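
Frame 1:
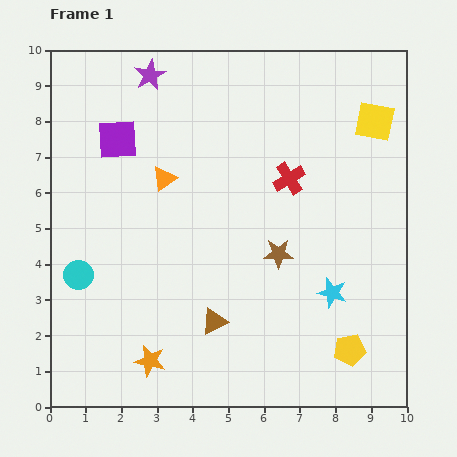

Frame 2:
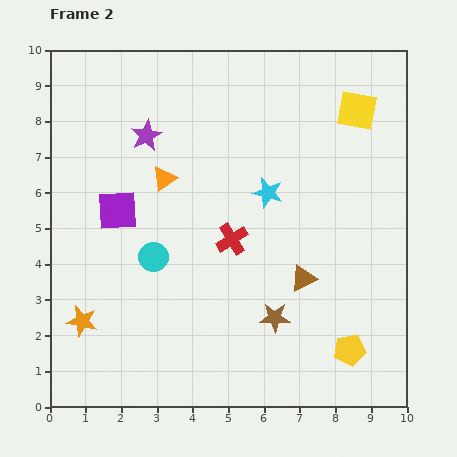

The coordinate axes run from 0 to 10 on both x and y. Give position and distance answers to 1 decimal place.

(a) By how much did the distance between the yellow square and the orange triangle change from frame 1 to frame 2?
-0.4

Distance in frame 1: 6.1. Distance in frame 2: 5.7.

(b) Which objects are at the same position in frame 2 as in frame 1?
the orange triangle, the yellow pentagon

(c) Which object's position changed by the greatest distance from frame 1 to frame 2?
the cyan star

(moved 3.3; next 2.8)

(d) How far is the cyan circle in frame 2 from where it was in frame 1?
2.2

The cyan circle moved from (0.8, 3.7) to (2.9, 4.2), a distance of √(2.1² + 0.5²) ≈ 2.2.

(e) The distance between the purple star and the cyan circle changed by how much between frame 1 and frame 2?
-2.5

Distance in frame 1: 5.9. Distance in frame 2: 3.4.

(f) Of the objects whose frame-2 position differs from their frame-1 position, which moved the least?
the yellow square

(moved 0.6)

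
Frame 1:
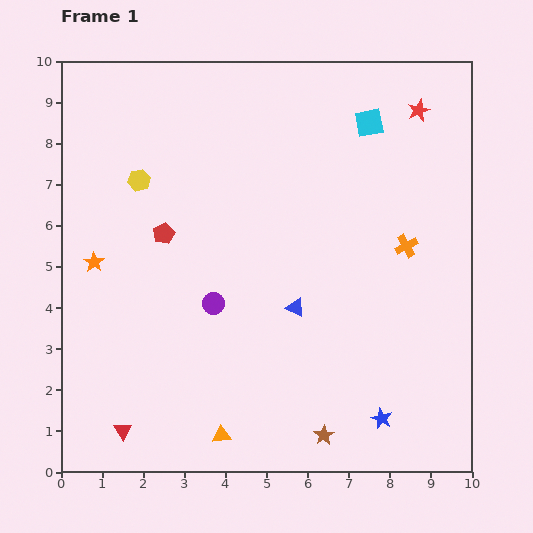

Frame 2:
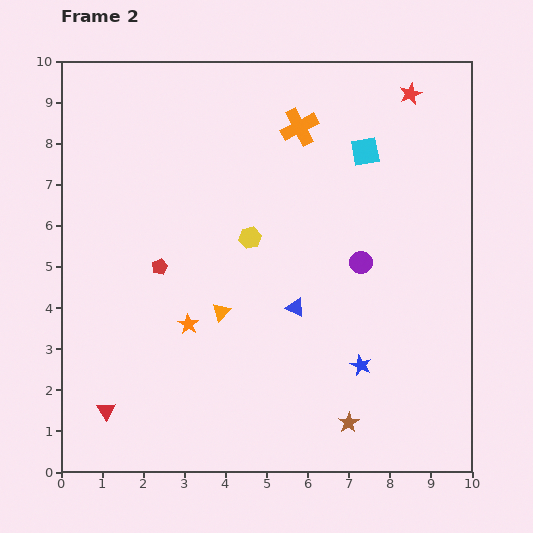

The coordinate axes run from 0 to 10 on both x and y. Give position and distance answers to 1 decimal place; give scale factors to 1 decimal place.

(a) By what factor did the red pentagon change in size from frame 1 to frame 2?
0.7×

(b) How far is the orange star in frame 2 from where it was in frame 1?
2.7

The orange star moved from (0.8, 5.1) to (3.1, 3.6), a distance of √(2.3² + 1.5²) ≈ 2.7.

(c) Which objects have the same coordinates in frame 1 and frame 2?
the blue triangle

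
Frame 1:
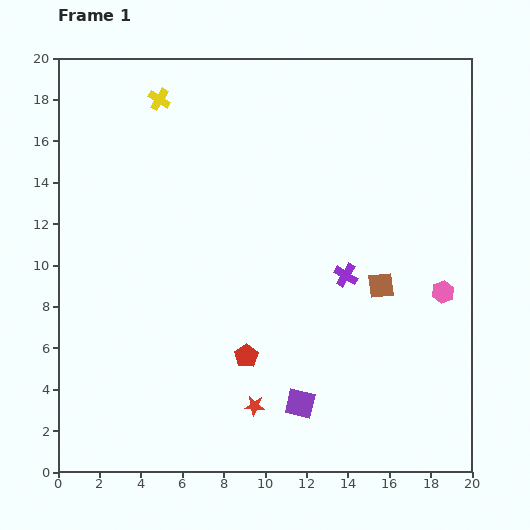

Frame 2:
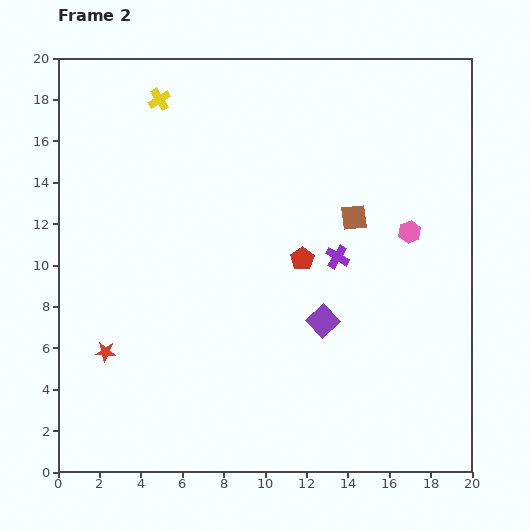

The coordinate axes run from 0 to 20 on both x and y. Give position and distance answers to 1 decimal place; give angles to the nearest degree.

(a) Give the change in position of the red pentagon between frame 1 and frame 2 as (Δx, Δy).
(2.7, 4.7)

The red pentagon was at (9.1, 5.6) in frame 1 and (11.8, 10.3) in frame 2.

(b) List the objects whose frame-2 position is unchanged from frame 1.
the yellow cross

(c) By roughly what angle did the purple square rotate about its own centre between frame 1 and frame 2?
32° clockwise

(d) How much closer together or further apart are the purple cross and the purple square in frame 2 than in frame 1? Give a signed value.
-3.4

Distance in frame 1: 6.6. Distance in frame 2: 3.2.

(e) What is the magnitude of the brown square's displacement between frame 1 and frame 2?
3.5

The brown square moved from (15.6, 9.0) to (14.3, 12.3), a distance of √(1.3² + 3.3²) ≈ 3.5.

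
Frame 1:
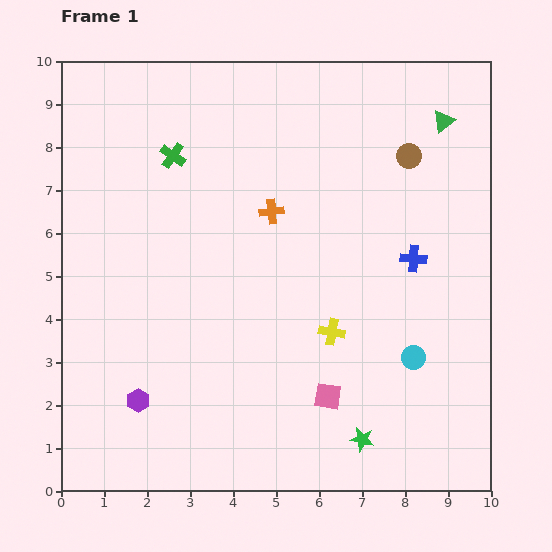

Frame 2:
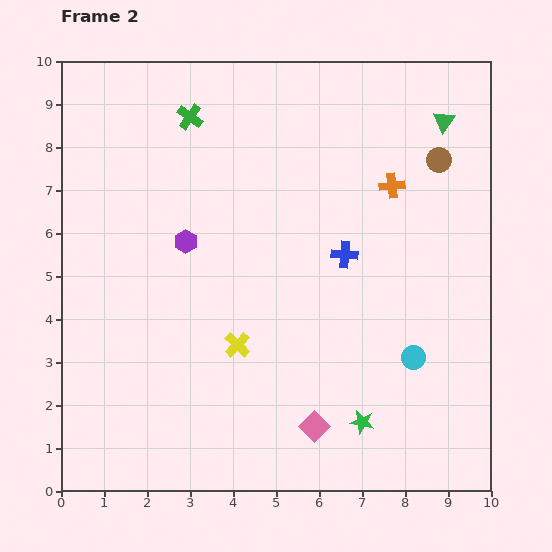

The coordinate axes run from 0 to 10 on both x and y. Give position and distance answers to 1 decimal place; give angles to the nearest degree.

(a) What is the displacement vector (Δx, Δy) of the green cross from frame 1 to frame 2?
(0.4, 0.9)

The green cross was at (2.6, 7.8) in frame 1 and (3.0, 8.7) in frame 2.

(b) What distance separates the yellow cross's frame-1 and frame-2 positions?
2.2

The yellow cross moved from (6.3, 3.7) to (4.1, 3.4), a distance of √(2.2² + 0.3²) ≈ 2.2.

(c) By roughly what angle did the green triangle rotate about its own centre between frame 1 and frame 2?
18° counter-clockwise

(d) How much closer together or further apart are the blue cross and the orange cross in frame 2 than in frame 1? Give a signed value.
-1.6

Distance in frame 1: 3.5. Distance in frame 2: 1.9.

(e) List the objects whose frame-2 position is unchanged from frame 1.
the cyan circle, the green triangle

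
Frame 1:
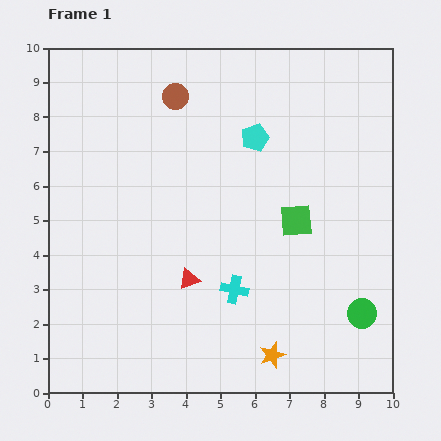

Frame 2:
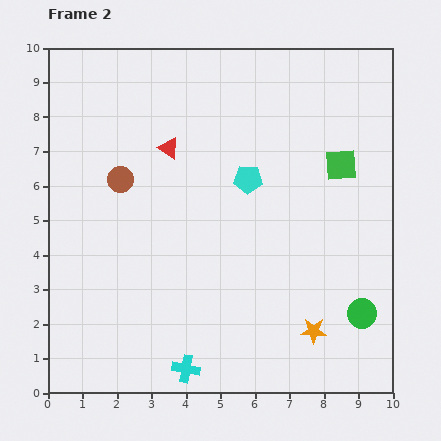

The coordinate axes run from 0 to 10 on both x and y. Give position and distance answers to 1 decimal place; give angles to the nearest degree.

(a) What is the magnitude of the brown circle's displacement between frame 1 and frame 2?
2.9

The brown circle moved from (3.7, 8.6) to (2.1, 6.2), a distance of √(1.6² + 2.4²) ≈ 2.9.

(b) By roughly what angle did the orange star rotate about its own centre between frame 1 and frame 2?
21° clockwise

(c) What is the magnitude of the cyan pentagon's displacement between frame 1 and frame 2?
1.2

The cyan pentagon moved from (6.0, 7.4) to (5.8, 6.2), a distance of √(0.2² + 1.2²) ≈ 1.2.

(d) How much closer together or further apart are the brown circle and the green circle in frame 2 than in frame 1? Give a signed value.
-0.3

Distance in frame 1: 8.3. Distance in frame 2: 8.0.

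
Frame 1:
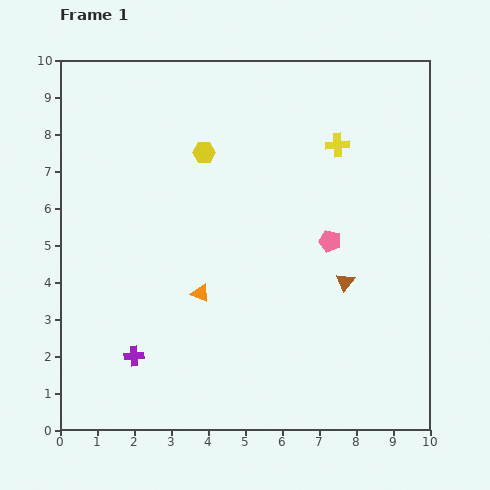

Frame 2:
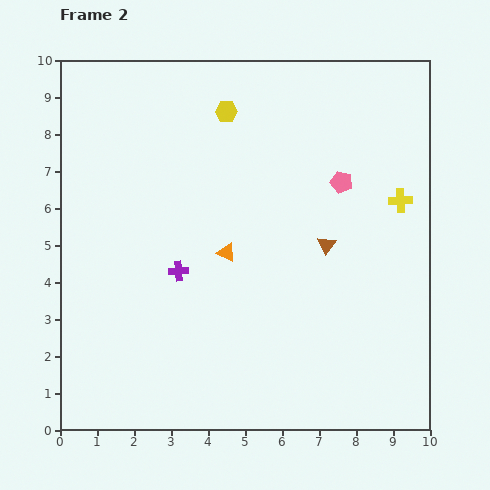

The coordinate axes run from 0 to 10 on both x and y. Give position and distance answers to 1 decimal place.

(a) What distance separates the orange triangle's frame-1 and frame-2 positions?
1.3

The orange triangle moved from (3.8, 3.7) to (4.5, 4.8), a distance of √(0.7² + 1.1²) ≈ 1.3.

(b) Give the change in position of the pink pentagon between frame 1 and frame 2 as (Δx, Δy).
(0.3, 1.6)

The pink pentagon was at (7.3, 5.1) in frame 1 and (7.6, 6.7) in frame 2.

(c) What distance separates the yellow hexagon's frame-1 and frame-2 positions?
1.3

The yellow hexagon moved from (3.9, 7.5) to (4.5, 8.6), a distance of √(0.6² + 1.1²) ≈ 1.3.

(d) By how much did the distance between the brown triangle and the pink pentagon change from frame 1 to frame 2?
+0.5

Distance in frame 1: 1.2. Distance in frame 2: 1.7.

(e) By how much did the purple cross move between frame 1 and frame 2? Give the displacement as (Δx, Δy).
(1.2, 2.3)

The purple cross was at (2.0, 2.0) in frame 1 and (3.2, 4.3) in frame 2.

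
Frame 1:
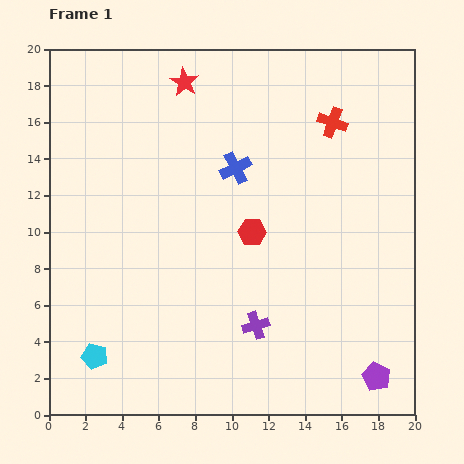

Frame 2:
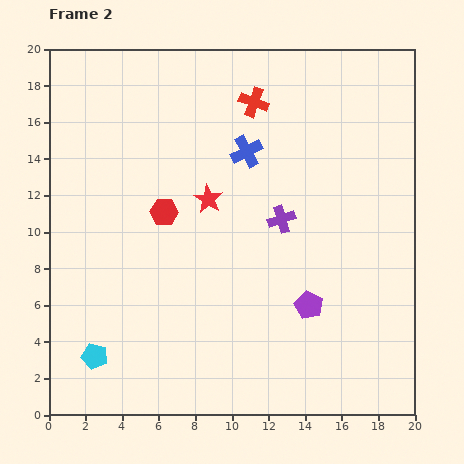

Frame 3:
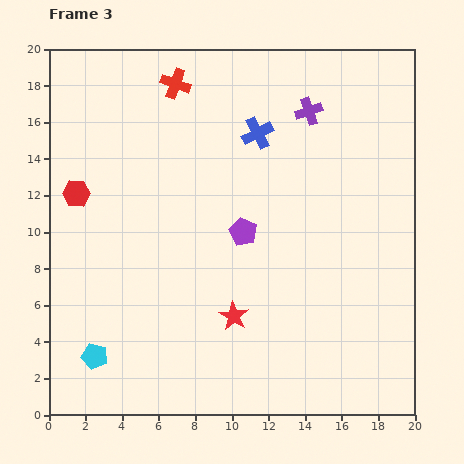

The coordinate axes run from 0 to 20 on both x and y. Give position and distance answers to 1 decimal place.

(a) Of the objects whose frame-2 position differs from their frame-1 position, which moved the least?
the blue cross

(moved 1.1)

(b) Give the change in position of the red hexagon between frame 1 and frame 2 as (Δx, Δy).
(-4.8, 1.1)

The red hexagon was at (11.1, 10.0) in frame 1 and (6.3, 11.1) in frame 2.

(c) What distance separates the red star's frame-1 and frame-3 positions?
13.1

The red star moved from (7.4, 18.2) to (10.1, 5.4), a distance of √(2.7² + 12.8²) ≈ 13.1.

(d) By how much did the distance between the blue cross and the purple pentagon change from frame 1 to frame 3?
-8.3

Distance in frame 1: 13.8. Distance in frame 3: 5.5.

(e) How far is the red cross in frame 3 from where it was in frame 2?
4.4

The red cross moved from (11.2, 17.1) to (6.9, 18.1), a distance of √(4.3² + 1.0²) ≈ 4.4.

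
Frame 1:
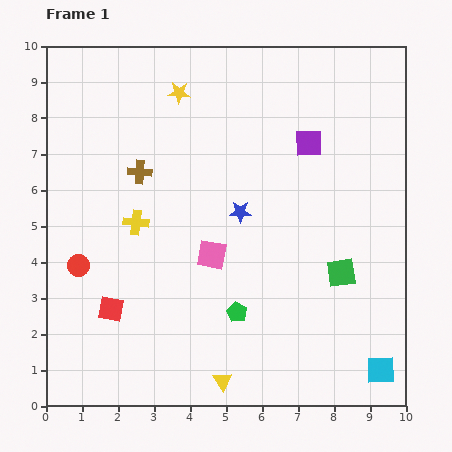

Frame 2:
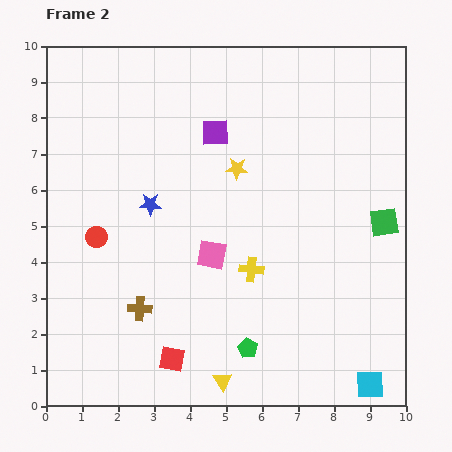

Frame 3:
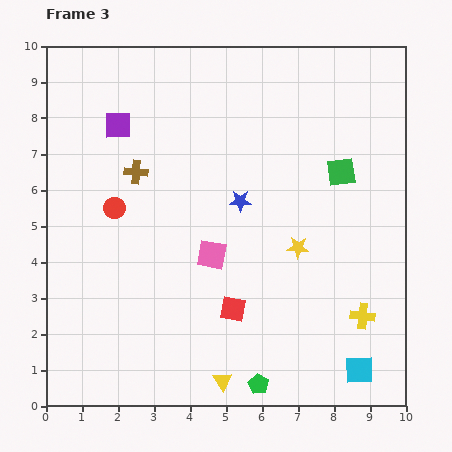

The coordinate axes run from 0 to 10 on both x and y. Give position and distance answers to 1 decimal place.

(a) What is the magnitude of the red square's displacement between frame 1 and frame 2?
2.2

The red square moved from (1.8, 2.7) to (3.5, 1.3), a distance of √(1.7² + 1.4²) ≈ 2.2.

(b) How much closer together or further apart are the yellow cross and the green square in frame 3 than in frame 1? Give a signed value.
-1.9

Distance in frame 1: 5.9. Distance in frame 3: 4.0.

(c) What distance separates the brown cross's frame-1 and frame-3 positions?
0.1

The brown cross moved from (2.6, 6.5) to (2.5, 6.5), a distance of √(0.1² + 0.0²) ≈ 0.1.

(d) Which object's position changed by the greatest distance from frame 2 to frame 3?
the brown cross

(moved 3.8; next 3.4)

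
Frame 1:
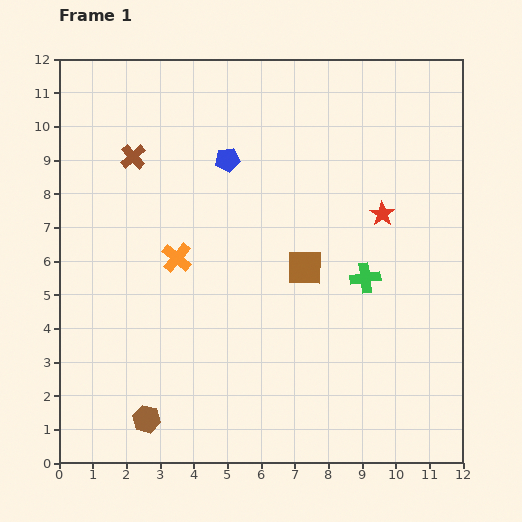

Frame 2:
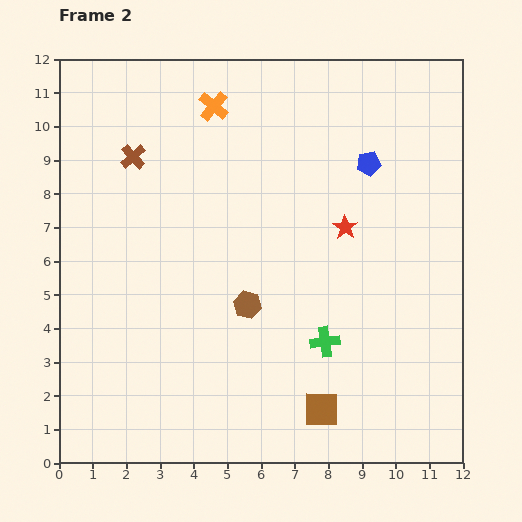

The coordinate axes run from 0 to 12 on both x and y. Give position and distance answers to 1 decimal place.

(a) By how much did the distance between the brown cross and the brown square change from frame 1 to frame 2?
+3.3

Distance in frame 1: 6.1. Distance in frame 2: 9.4.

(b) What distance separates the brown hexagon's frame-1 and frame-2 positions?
4.5

The brown hexagon moved from (2.6, 1.3) to (5.6, 4.7), a distance of √(3.0² + 3.4²) ≈ 4.5.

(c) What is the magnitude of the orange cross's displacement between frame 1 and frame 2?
4.6

The orange cross moved from (3.5, 6.1) to (4.6, 10.6), a distance of √(1.1² + 4.5²) ≈ 4.6.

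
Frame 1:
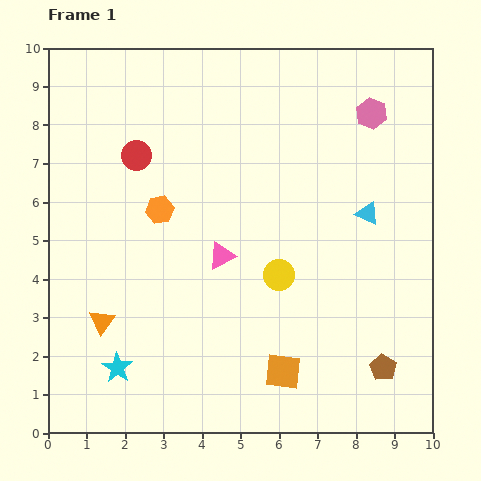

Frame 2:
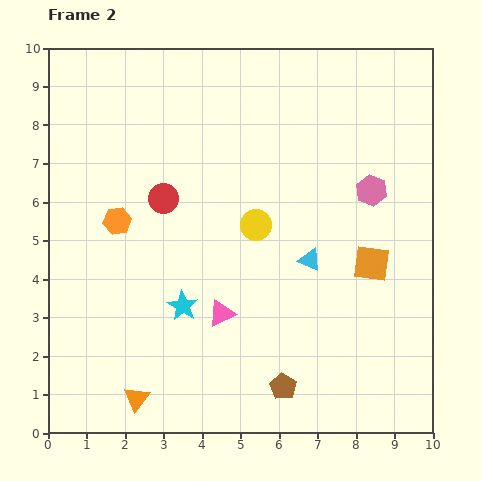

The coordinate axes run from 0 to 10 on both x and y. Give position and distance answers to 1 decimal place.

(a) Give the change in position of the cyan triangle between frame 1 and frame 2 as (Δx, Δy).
(-1.5, -1.2)

The cyan triangle was at (8.3, 5.7) in frame 1 and (6.8, 4.5) in frame 2.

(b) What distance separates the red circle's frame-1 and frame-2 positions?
1.3

The red circle moved from (2.3, 7.2) to (3.0, 6.1), a distance of √(0.7² + 1.1²) ≈ 1.3.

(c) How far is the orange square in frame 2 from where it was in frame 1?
3.6

The orange square moved from (6.1, 1.6) to (8.4, 4.4), a distance of √(2.3² + 2.8²) ≈ 3.6.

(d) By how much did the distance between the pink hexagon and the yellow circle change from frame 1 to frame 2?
-1.7

Distance in frame 1: 4.8. Distance in frame 2: 3.1.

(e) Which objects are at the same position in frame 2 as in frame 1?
none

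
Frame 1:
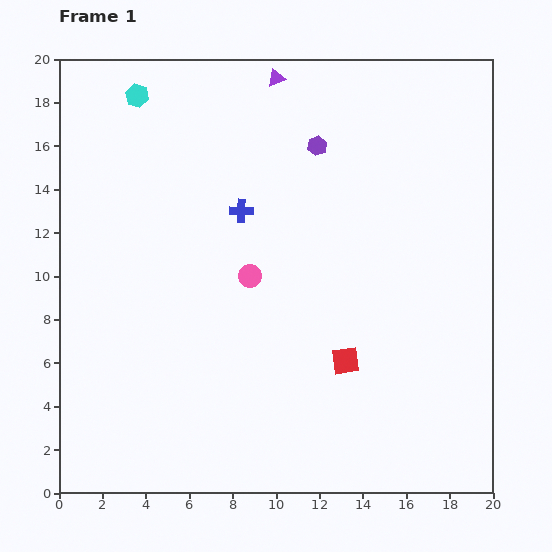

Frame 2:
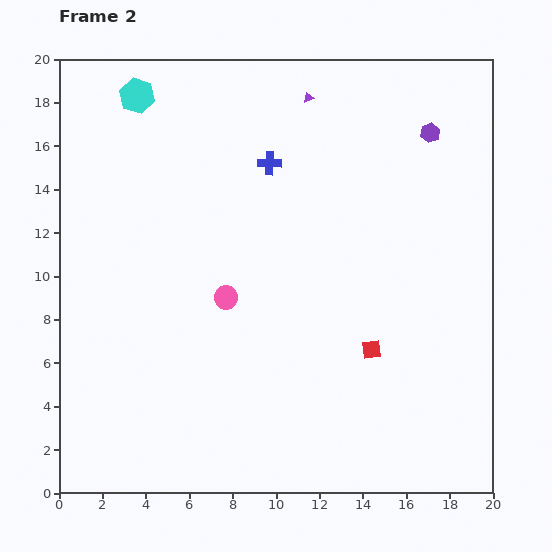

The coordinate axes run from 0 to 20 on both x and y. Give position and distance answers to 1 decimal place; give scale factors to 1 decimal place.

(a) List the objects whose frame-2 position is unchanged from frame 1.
the cyan hexagon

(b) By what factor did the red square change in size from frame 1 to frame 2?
0.7×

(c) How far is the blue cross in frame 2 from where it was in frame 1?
2.6

The blue cross moved from (8.4, 13.0) to (9.7, 15.2), a distance of √(1.3² + 2.2²) ≈ 2.6.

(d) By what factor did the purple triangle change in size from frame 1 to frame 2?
0.6×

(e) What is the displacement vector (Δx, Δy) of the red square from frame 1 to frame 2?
(1.2, 0.5)

The red square was at (13.2, 6.1) in frame 1 and (14.4, 6.6) in frame 2.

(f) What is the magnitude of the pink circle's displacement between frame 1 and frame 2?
1.5

The pink circle moved from (8.8, 10.0) to (7.7, 9.0), a distance of √(1.1² + 1.0²) ≈ 1.5.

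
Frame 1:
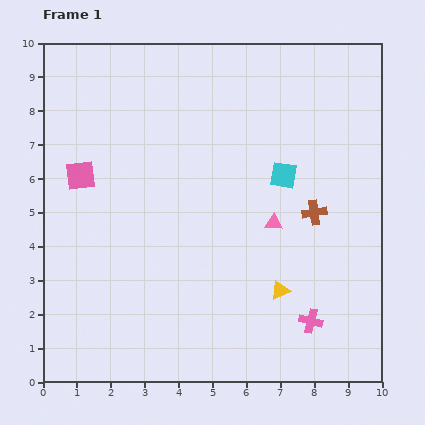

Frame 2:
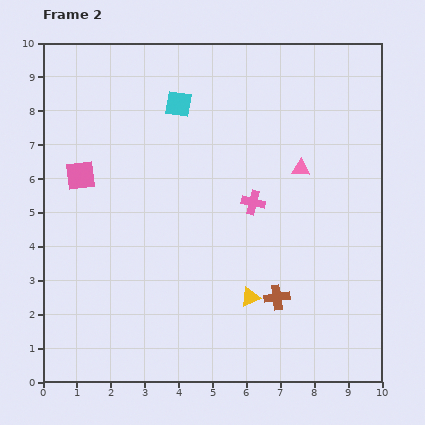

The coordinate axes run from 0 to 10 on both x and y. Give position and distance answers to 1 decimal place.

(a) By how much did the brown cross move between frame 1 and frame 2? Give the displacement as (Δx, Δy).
(-1.1, -2.5)

The brown cross was at (8.0, 5.0) in frame 1 and (6.9, 2.5) in frame 2.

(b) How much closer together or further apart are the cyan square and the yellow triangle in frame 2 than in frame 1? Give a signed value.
+2.7

Distance in frame 1: 3.4. Distance in frame 2: 6.1.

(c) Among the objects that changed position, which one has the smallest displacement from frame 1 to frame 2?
the yellow triangle

(moved 0.9)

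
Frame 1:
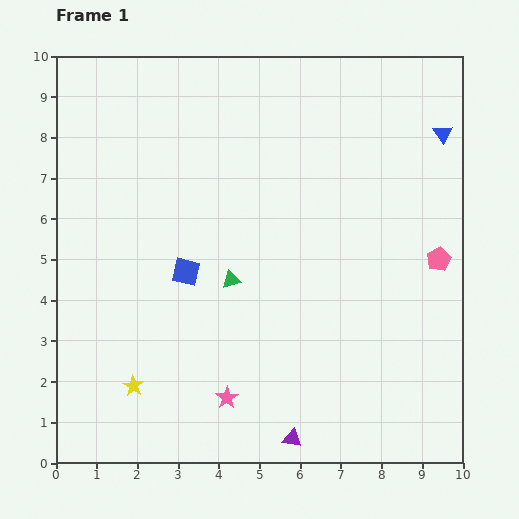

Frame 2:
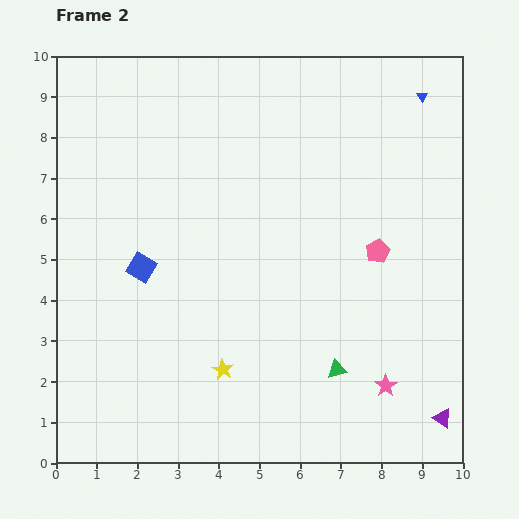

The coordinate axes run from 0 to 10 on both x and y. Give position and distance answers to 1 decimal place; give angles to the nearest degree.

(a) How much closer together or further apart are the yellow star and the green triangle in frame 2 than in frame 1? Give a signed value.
-0.7

Distance in frame 1: 3.5. Distance in frame 2: 2.8.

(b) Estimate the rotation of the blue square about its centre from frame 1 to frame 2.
17° clockwise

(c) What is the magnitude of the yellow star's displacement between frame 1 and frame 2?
2.2

The yellow star moved from (1.9, 1.9) to (4.1, 2.3), a distance of √(2.2² + 0.4²) ≈ 2.2.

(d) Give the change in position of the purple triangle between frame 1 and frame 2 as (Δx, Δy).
(3.7, 0.5)

The purple triangle was at (5.8, 0.6) in frame 1 and (9.5, 1.1) in frame 2.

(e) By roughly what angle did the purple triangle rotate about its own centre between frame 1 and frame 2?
21° clockwise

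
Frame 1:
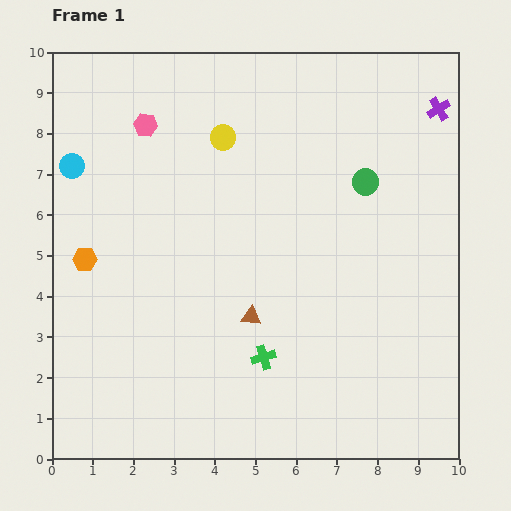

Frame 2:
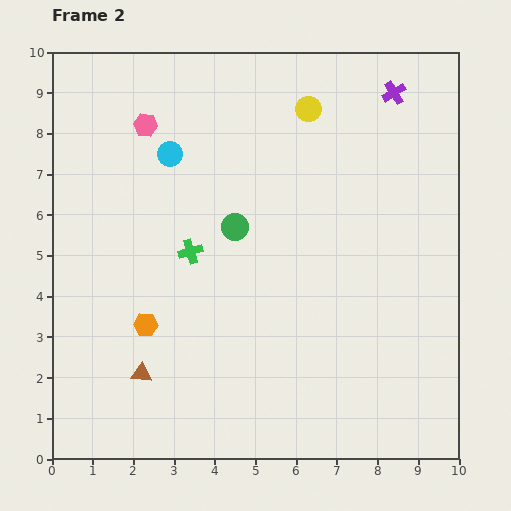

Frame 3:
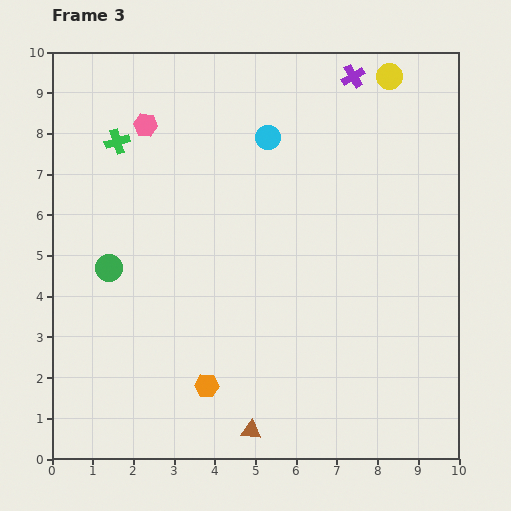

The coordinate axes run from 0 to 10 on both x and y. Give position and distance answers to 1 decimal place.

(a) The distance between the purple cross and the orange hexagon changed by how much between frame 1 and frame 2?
-1.2

Distance in frame 1: 9.5. Distance in frame 2: 8.3.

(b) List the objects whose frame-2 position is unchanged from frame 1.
the pink hexagon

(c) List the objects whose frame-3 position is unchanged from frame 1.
the pink hexagon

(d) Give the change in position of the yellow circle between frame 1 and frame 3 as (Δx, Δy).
(4.1, 1.5)

The yellow circle was at (4.2, 7.9) in frame 1 and (8.3, 9.4) in frame 3.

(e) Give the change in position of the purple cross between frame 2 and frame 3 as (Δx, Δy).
(-1.0, 0.4)

The purple cross was at (8.4, 9.0) in frame 2 and (7.4, 9.4) in frame 3.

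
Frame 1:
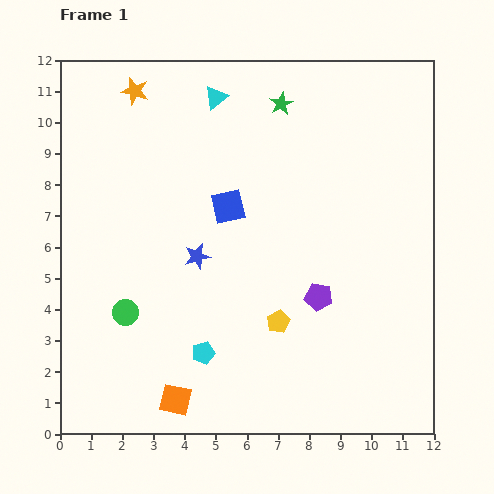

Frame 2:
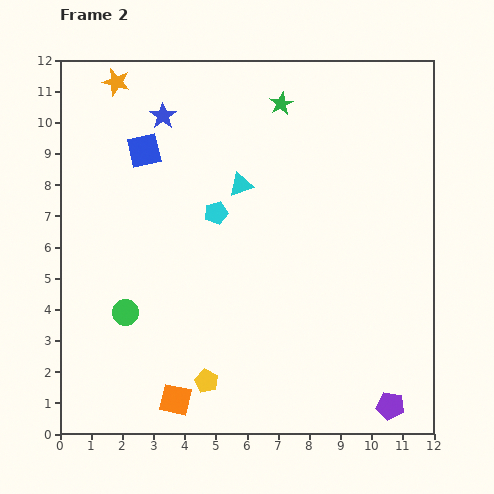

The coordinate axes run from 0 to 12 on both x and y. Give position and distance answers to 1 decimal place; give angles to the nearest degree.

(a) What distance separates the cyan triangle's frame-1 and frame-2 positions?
2.9

The cyan triangle moved from (5.0, 10.8) to (5.8, 8.0), a distance of √(0.8² + 2.8²) ≈ 2.9.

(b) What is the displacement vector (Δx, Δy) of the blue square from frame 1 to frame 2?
(-2.7, 1.8)

The blue square was at (5.4, 7.3) in frame 1 and (2.7, 9.1) in frame 2.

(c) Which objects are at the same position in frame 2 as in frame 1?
the orange square, the green circle, the green star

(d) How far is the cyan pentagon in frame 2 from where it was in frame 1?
4.5

The cyan pentagon moved from (4.6, 2.6) to (5.0, 7.1), a distance of √(0.4² + 4.5²) ≈ 4.5.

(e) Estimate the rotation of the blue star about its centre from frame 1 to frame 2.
22° counter-clockwise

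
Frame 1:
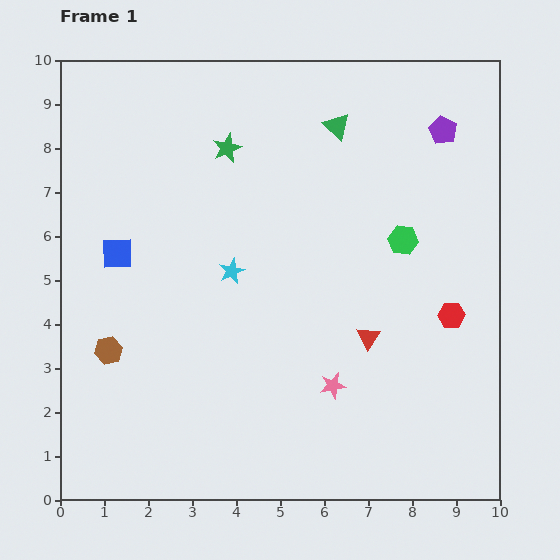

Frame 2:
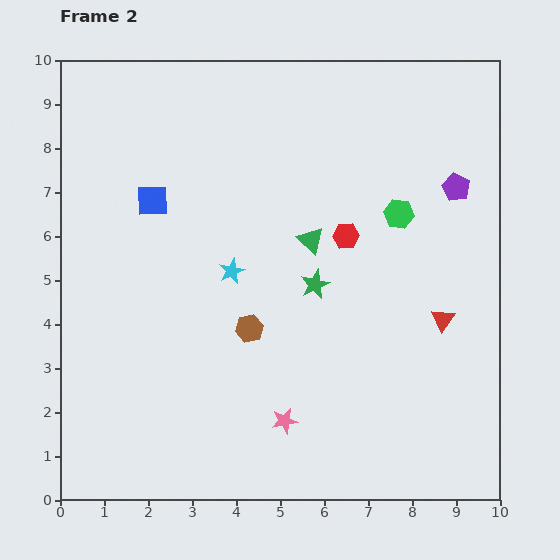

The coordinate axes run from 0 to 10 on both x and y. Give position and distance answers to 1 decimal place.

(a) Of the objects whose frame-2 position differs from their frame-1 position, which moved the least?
the green hexagon

(moved 0.6)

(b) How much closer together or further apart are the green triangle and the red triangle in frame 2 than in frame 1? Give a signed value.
-1.4

Distance in frame 1: 4.9. Distance in frame 2: 3.5.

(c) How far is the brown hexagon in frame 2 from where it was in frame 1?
3.2

The brown hexagon moved from (1.1, 3.4) to (4.3, 3.9), a distance of √(3.2² + 0.5²) ≈ 3.2.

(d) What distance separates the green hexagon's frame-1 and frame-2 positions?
0.6

The green hexagon moved from (7.8, 5.9) to (7.7, 6.5), a distance of √(0.1² + 0.6²) ≈ 0.6.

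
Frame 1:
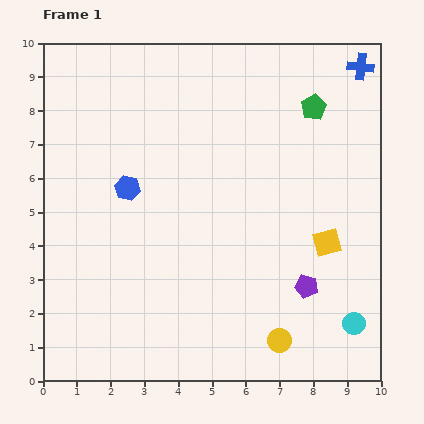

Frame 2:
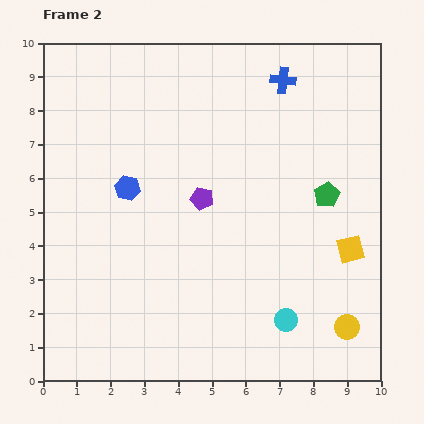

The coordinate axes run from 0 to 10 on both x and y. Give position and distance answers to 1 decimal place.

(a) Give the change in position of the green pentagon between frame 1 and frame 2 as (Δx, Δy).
(0.4, -2.6)

The green pentagon was at (8.0, 8.1) in frame 1 and (8.4, 5.5) in frame 2.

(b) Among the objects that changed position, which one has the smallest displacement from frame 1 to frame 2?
the yellow square

(moved 0.7)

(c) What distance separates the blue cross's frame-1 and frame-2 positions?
2.3

The blue cross moved from (9.4, 9.3) to (7.1, 8.9), a distance of √(2.3² + 0.4²) ≈ 2.3.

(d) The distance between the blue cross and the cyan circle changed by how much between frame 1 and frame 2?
-0.5

Distance in frame 1: 7.6. Distance in frame 2: 7.1.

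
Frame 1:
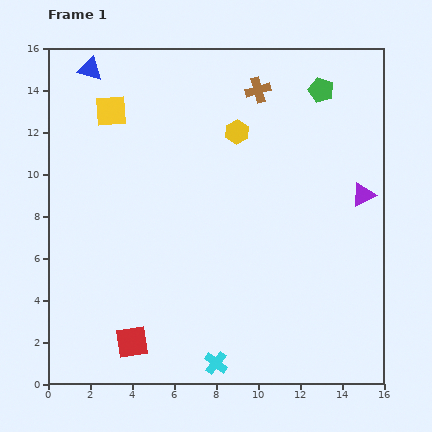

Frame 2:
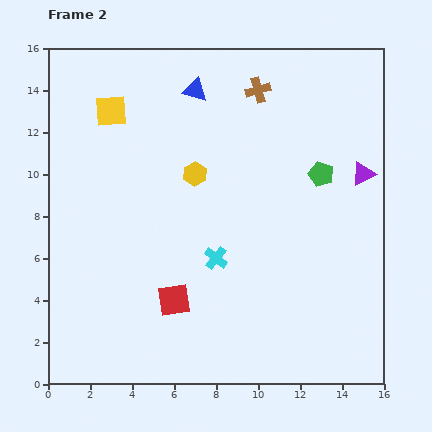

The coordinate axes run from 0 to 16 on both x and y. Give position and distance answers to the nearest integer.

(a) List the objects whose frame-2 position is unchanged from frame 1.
the yellow square, the brown cross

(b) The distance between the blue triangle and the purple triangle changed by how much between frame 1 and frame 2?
-5

Distance in frame 1: 14. Distance in frame 2: 9.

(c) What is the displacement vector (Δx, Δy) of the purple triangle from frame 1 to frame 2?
(0, 1)

The purple triangle was at (15, 9) in frame 1 and (15, 10) in frame 2.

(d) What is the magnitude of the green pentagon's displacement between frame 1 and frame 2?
4

The green pentagon moved from (13, 14) to (13, 10), a distance of √(0² + 4²) ≈ 4.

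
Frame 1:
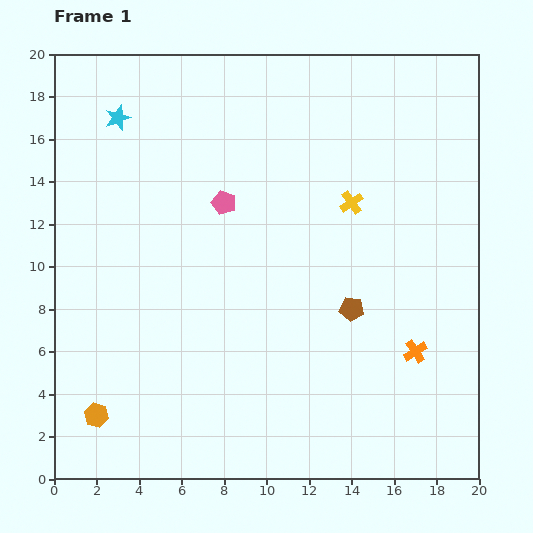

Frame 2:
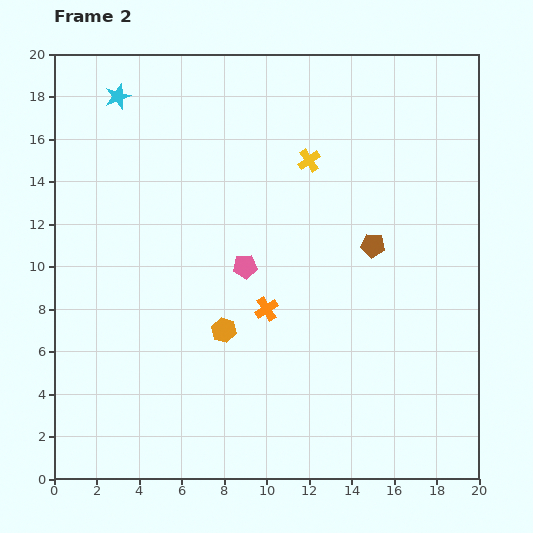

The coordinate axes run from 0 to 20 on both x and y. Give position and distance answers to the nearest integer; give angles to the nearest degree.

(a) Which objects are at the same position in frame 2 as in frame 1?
none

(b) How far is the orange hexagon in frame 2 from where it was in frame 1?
7

The orange hexagon moved from (2, 3) to (8, 7), a distance of √(6² + 4²) ≈ 7.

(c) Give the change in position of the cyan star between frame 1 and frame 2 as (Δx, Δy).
(0, 1)

The cyan star was at (3, 17) in frame 1 and (3, 18) in frame 2.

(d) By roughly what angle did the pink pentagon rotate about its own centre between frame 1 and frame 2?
26° counter-clockwise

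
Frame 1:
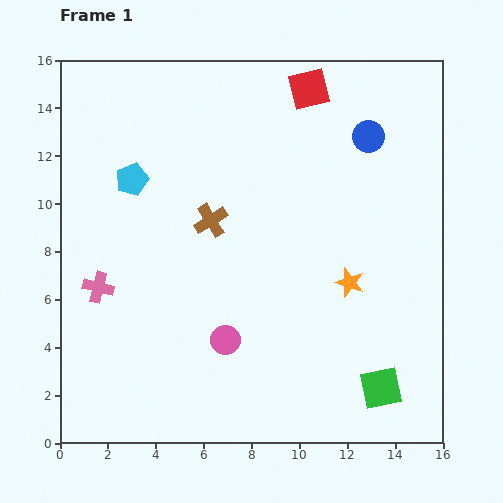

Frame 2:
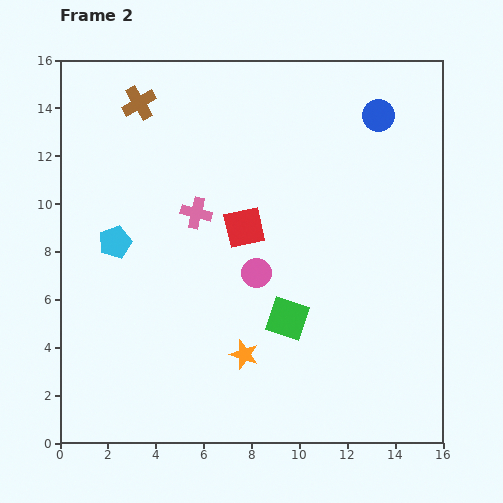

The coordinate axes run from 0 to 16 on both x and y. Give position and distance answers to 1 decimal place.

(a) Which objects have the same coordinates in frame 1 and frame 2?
none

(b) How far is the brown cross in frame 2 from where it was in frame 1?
5.7

The brown cross moved from (6.3, 9.3) to (3.3, 14.2), a distance of √(3.0² + 4.9²) ≈ 5.7.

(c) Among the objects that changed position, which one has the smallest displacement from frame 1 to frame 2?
the blue circle

(moved 1.0)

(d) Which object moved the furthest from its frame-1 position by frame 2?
the red square

(moved 6.4; next 5.7)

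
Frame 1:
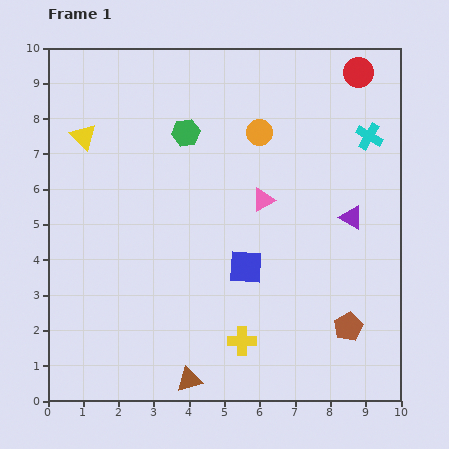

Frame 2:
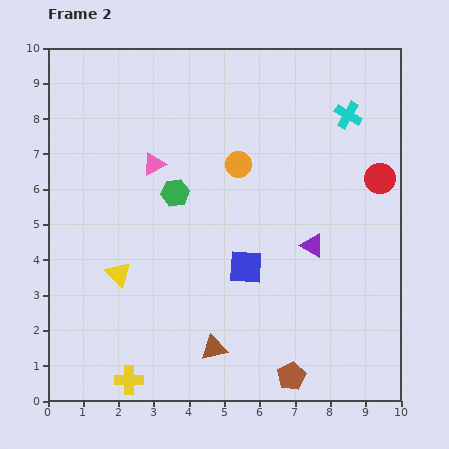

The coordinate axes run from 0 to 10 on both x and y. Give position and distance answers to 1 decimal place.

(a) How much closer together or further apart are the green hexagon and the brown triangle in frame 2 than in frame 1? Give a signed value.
-2.5

Distance in frame 1: 7.0. Distance in frame 2: 4.5.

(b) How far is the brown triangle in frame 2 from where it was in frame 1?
1.1

The brown triangle moved from (4.0, 0.6) to (4.7, 1.5), a distance of √(0.7² + 0.9²) ≈ 1.1.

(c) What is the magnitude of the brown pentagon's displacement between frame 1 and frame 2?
2.1

The brown pentagon moved from (8.5, 2.1) to (6.9, 0.7), a distance of √(1.6² + 1.4²) ≈ 2.1.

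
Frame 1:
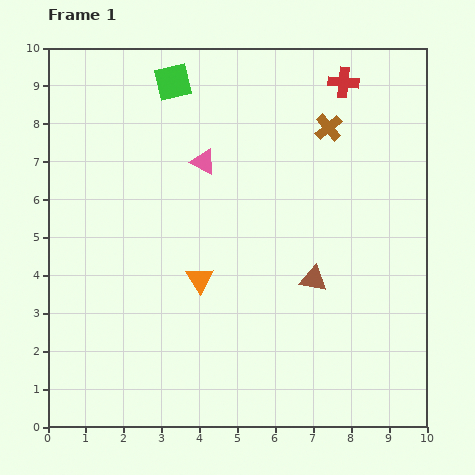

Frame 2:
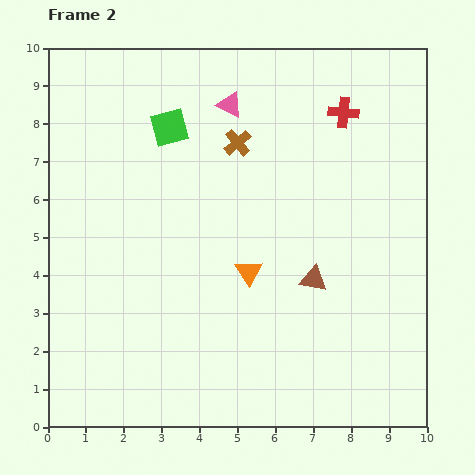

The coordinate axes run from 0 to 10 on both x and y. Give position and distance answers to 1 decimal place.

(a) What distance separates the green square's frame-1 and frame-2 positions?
1.2

The green square moved from (3.3, 9.1) to (3.2, 7.9), a distance of √(0.1² + 1.2²) ≈ 1.2.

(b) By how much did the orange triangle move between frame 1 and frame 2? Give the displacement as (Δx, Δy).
(1.3, 0.2)

The orange triangle was at (4.0, 3.9) in frame 1 and (5.3, 4.1) in frame 2.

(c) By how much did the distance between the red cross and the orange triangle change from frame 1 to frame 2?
-1.5

Distance in frame 1: 6.4. Distance in frame 2: 4.9.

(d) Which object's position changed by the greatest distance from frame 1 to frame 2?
the brown cross

(moved 2.4; next 1.7)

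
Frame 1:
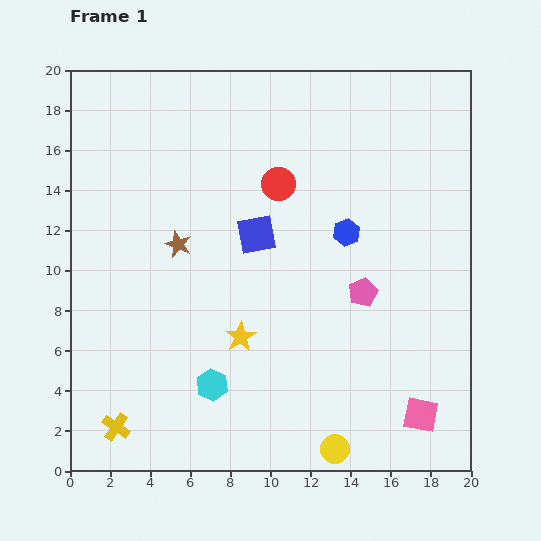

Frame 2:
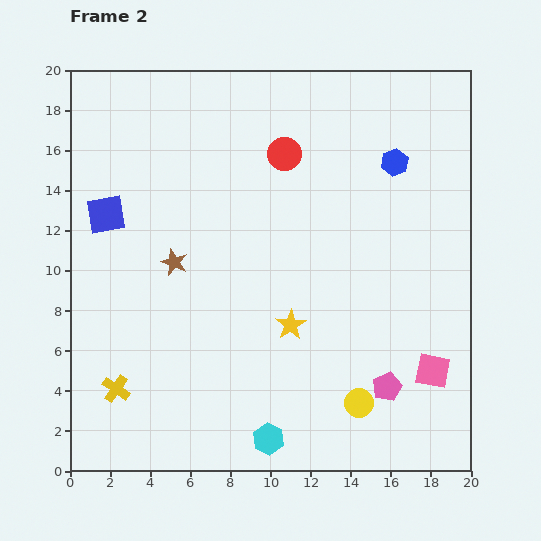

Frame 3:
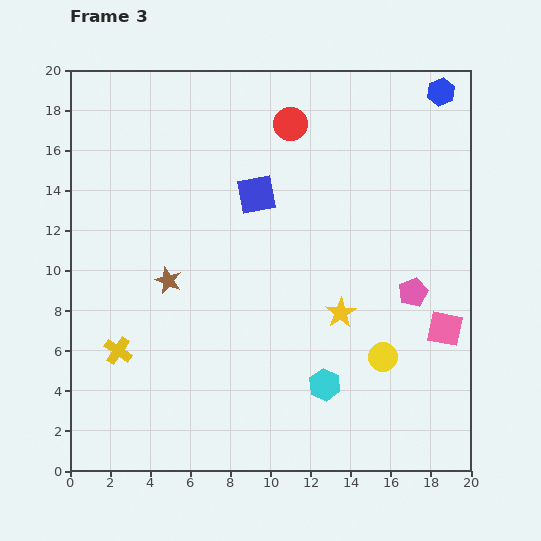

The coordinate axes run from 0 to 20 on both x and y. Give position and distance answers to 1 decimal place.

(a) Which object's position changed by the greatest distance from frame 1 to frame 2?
the blue square

(moved 7.6; next 4.9)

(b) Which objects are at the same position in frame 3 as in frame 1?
none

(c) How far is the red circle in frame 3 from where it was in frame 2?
1.5

The red circle moved from (10.7, 15.8) to (11.0, 17.3), a distance of √(0.3² + 1.5²) ≈ 1.5.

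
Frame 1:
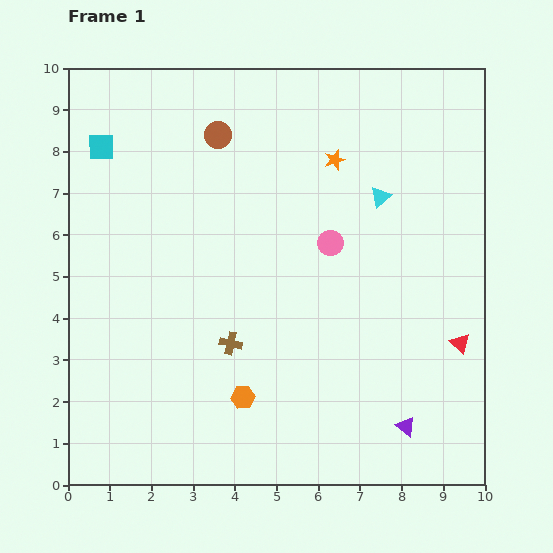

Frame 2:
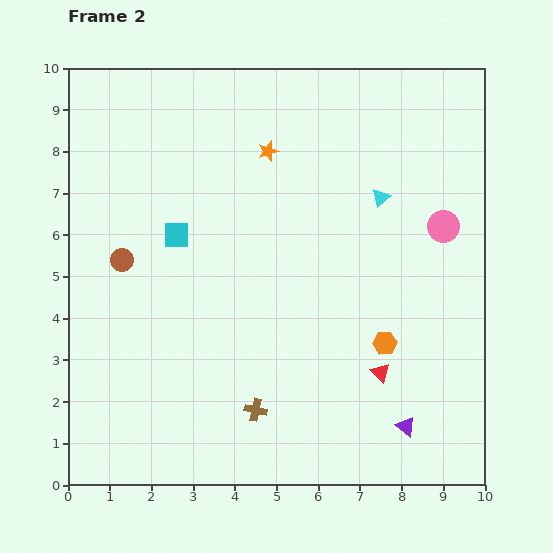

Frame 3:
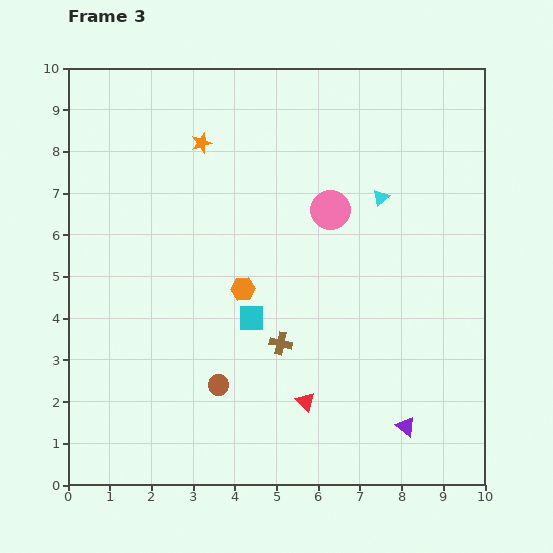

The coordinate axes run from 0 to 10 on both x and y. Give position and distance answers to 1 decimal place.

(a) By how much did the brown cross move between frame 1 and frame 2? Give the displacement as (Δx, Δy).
(0.6, -1.6)

The brown cross was at (3.9, 3.4) in frame 1 and (4.5, 1.8) in frame 2.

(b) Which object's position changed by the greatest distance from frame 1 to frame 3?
the brown circle

(moved 6.0; next 5.5)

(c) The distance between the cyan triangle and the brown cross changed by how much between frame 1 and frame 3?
-0.8

Distance in frame 1: 5.0. Distance in frame 3: 4.2.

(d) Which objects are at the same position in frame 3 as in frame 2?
the purple triangle, the cyan triangle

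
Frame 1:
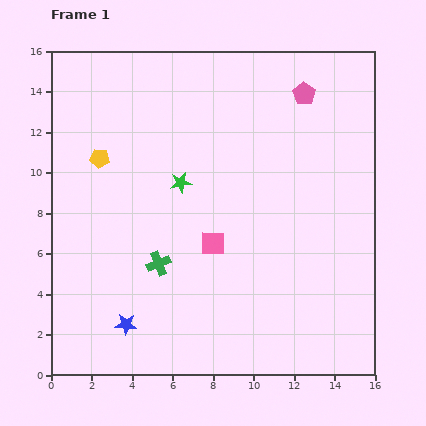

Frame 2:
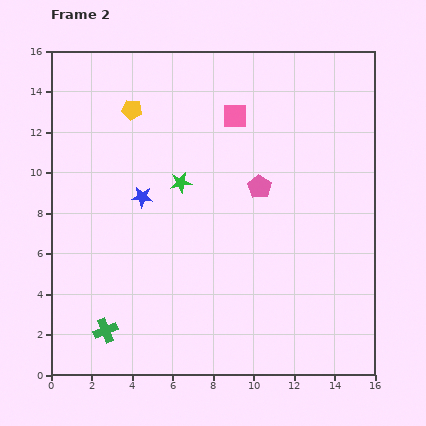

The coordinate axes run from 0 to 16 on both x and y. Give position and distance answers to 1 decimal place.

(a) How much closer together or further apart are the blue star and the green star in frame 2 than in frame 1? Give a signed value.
-5.5

Distance in frame 1: 7.5. Distance in frame 2: 2.0.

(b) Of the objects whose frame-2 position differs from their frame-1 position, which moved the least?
the yellow pentagon

(moved 2.9)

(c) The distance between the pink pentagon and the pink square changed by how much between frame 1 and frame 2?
-5.0

Distance in frame 1: 8.7. Distance in frame 2: 3.7.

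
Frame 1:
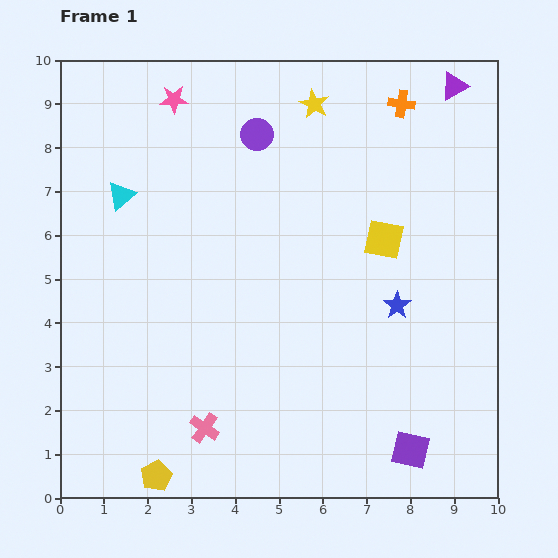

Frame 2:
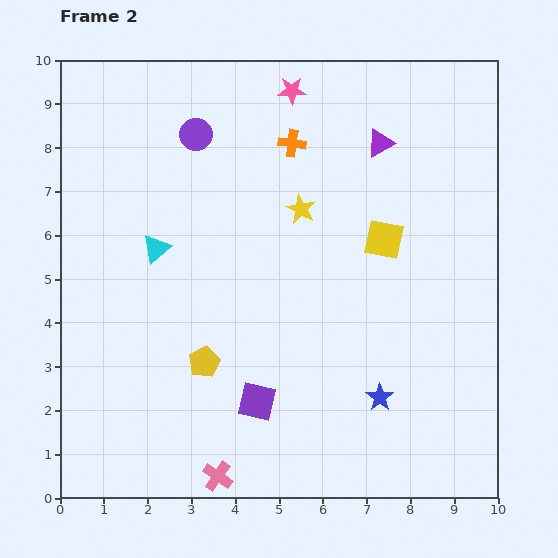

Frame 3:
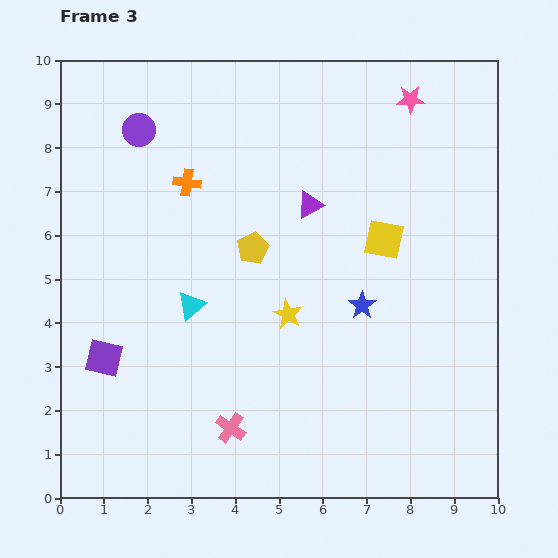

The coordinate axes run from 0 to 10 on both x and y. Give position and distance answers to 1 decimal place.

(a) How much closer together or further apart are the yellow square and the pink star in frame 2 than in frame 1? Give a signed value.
-1.8

Distance in frame 1: 5.8. Distance in frame 2: 4.0.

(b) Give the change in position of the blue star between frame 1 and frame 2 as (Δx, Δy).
(-0.4, -2.1)

The blue star was at (7.7, 4.4) in frame 1 and (7.3, 2.3) in frame 2.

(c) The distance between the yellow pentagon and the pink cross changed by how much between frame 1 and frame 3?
+2.5

Distance in frame 1: 1.6. Distance in frame 3: 4.1.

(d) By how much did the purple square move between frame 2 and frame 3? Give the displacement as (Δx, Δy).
(-3.5, 1.0)

The purple square was at (4.5, 2.2) in frame 2 and (1.0, 3.2) in frame 3.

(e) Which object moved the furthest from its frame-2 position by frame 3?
the purple square

(moved 3.6; next 2.8)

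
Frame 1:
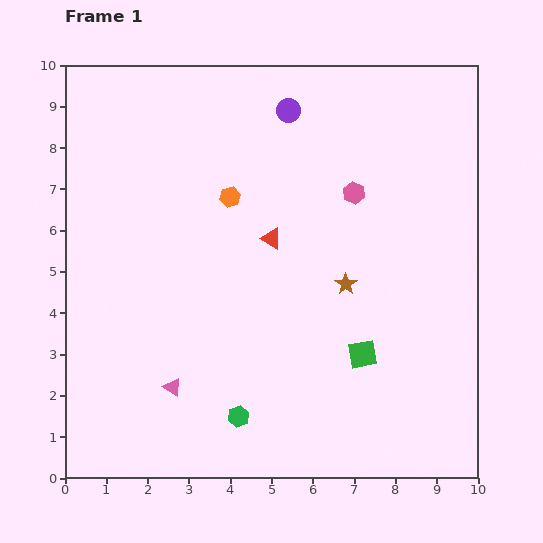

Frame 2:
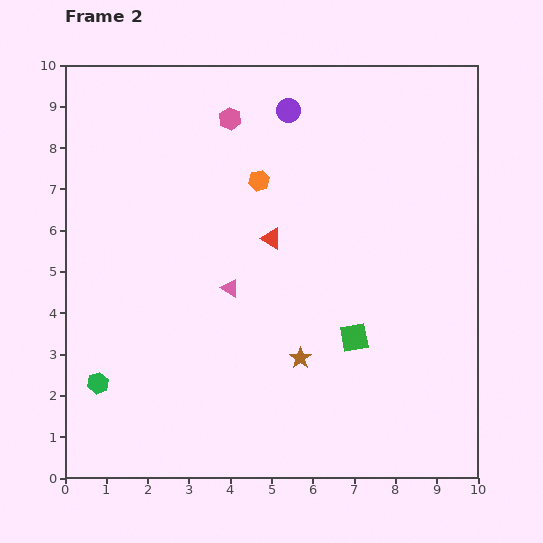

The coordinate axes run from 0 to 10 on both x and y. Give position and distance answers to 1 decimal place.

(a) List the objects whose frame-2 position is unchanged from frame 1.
the purple circle, the red triangle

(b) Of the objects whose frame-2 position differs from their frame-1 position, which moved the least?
the green square

(moved 0.4)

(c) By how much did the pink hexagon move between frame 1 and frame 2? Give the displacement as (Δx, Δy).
(-3.0, 1.8)

The pink hexagon was at (7.0, 6.9) in frame 1 and (4.0, 8.7) in frame 2.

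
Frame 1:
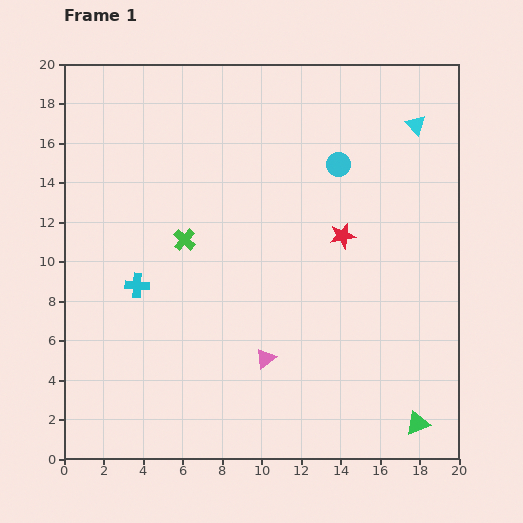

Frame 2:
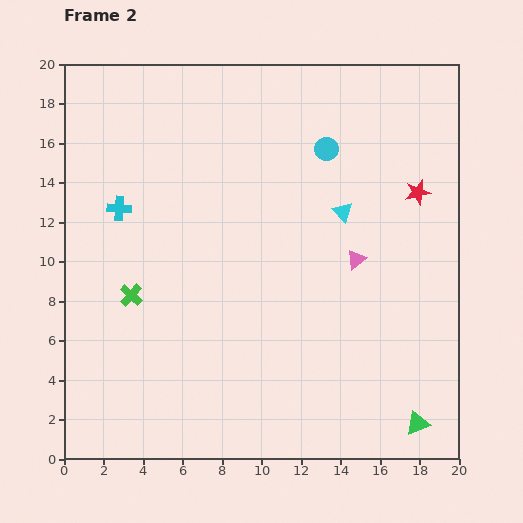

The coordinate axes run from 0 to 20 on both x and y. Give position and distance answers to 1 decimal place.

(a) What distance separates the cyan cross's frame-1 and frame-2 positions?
4.0

The cyan cross moved from (3.7, 8.8) to (2.8, 12.7), a distance of √(0.9² + 3.9²) ≈ 4.0.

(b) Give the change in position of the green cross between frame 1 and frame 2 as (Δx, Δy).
(-2.7, -2.8)

The green cross was at (6.1, 11.1) in frame 1 and (3.4, 8.3) in frame 2.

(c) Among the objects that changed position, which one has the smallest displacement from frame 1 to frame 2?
the cyan circle

(moved 1.0)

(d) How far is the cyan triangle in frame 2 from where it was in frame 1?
5.7

The cyan triangle moved from (17.8, 16.9) to (14.1, 12.5), a distance of √(3.7² + 4.4²) ≈ 5.7.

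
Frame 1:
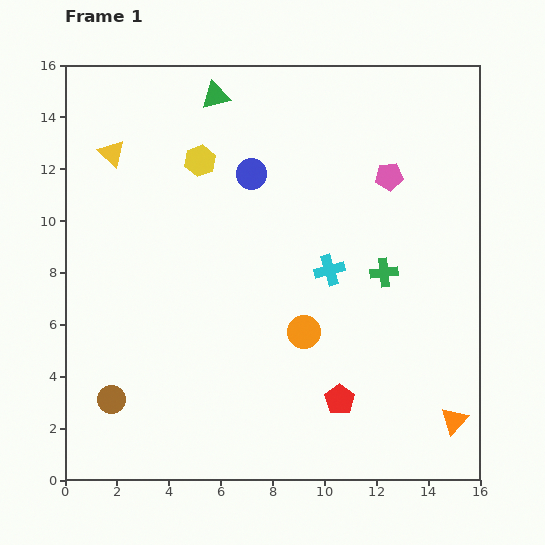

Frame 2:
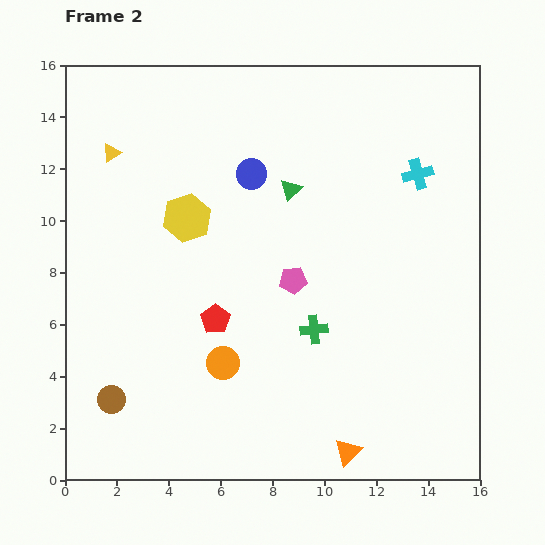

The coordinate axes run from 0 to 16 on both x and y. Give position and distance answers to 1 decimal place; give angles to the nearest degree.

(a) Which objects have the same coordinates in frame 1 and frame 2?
the blue circle, the brown circle, the yellow triangle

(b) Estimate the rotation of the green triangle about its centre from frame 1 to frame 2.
31° counter-clockwise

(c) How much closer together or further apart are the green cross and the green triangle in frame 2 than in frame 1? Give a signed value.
-3.9

Distance in frame 1: 9.4. Distance in frame 2: 5.5.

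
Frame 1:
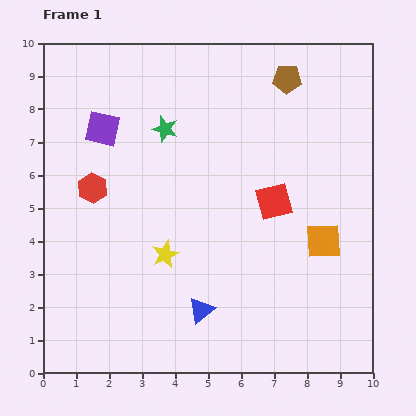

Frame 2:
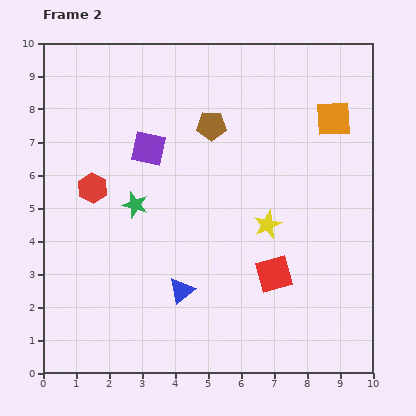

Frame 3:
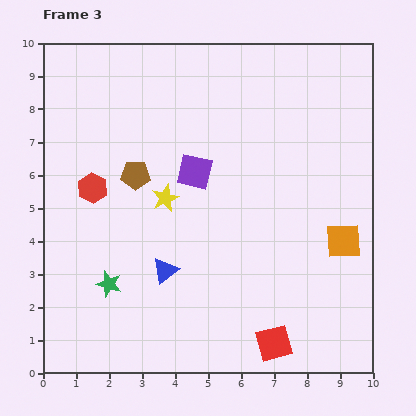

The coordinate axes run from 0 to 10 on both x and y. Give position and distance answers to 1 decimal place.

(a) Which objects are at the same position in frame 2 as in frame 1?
the red hexagon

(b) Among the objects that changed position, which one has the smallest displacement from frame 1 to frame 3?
the orange square

(moved 0.6)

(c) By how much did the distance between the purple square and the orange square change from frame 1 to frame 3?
-2.5

Distance in frame 1: 7.5. Distance in frame 3: 5.0.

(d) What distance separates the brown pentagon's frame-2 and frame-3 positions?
2.7

The brown pentagon moved from (5.1, 7.5) to (2.8, 6.0), a distance of √(2.3² + 1.5²) ≈ 2.7.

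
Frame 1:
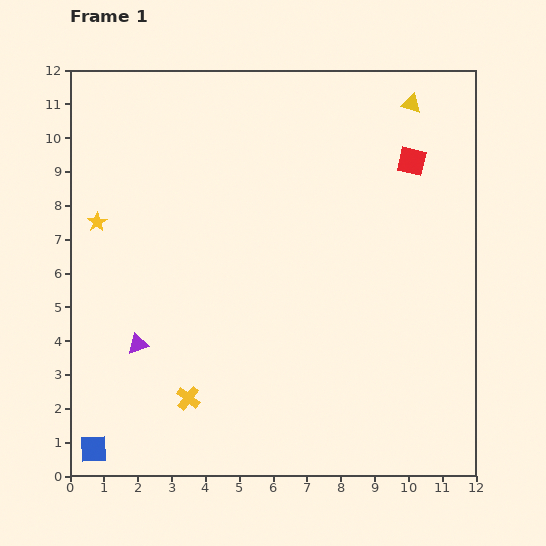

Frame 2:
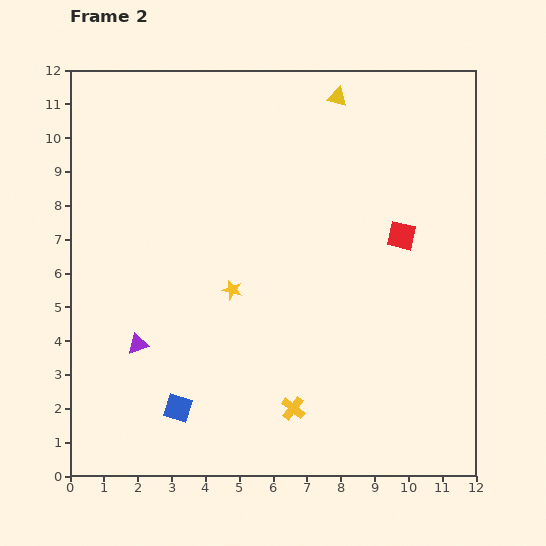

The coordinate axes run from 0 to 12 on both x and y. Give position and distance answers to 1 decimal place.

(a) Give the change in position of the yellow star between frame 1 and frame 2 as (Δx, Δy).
(4.0, -2.0)

The yellow star was at (0.8, 7.5) in frame 1 and (4.8, 5.5) in frame 2.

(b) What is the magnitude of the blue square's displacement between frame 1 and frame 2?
2.8

The blue square moved from (0.7, 0.8) to (3.2, 2.0), a distance of √(2.5² + 1.2²) ≈ 2.8.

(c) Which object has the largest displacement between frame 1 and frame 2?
the yellow star

(moved 4.5; next 3.1)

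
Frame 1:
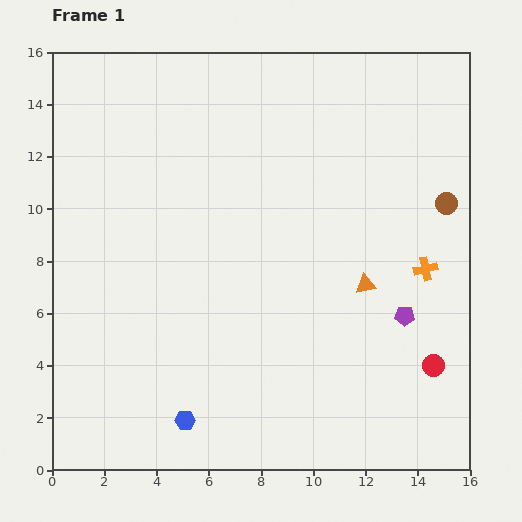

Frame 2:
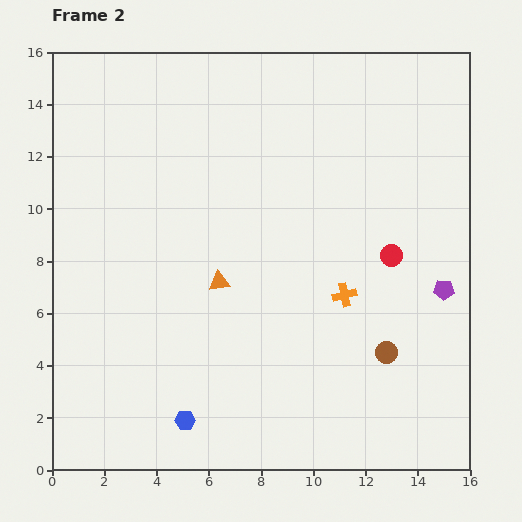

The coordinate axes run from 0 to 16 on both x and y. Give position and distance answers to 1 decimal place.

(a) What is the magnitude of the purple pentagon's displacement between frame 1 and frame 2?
1.8

The purple pentagon moved from (13.5, 5.9) to (15.0, 6.9), a distance of √(1.5² + 1.0²) ≈ 1.8.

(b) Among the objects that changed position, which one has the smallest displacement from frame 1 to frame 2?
the purple pentagon

(moved 1.8)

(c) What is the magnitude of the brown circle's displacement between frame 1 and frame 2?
6.1

The brown circle moved from (15.1, 10.2) to (12.8, 4.5), a distance of √(2.3² + 5.7²) ≈ 6.1.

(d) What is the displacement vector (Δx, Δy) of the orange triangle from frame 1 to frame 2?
(-5.6, 0.1)

The orange triangle was at (12.0, 7.1) in frame 1 and (6.4, 7.2) in frame 2.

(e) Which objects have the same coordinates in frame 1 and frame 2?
the blue hexagon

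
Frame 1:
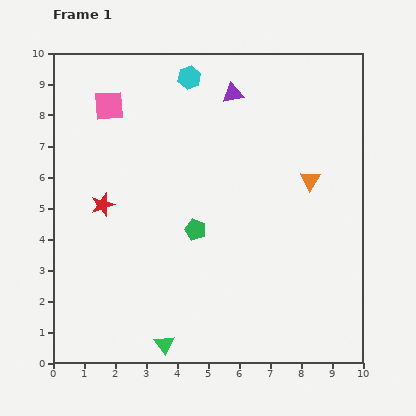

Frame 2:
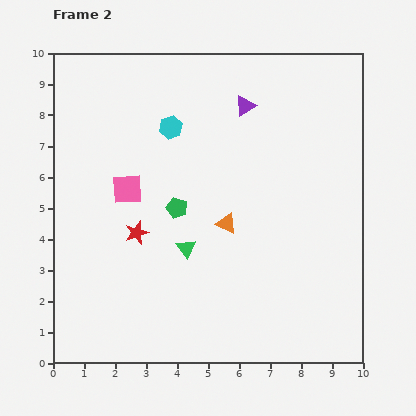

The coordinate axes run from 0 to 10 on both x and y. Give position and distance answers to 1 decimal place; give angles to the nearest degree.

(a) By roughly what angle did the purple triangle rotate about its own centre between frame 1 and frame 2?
23° counter-clockwise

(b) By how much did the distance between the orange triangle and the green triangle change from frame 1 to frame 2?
-5.6

Distance in frame 1: 7.1. Distance in frame 2: 1.5.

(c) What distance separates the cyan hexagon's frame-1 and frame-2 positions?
1.7

The cyan hexagon moved from (4.4, 9.2) to (3.8, 7.6), a distance of √(0.6² + 1.6²) ≈ 1.7.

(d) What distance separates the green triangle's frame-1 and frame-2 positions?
3.2

The green triangle moved from (3.6, 0.6) to (4.3, 3.7), a distance of √(0.7² + 3.1²) ≈ 3.2.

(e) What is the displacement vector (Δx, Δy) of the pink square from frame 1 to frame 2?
(0.6, -2.7)

The pink square was at (1.8, 8.3) in frame 1 and (2.4, 5.6) in frame 2.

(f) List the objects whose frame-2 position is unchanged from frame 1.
none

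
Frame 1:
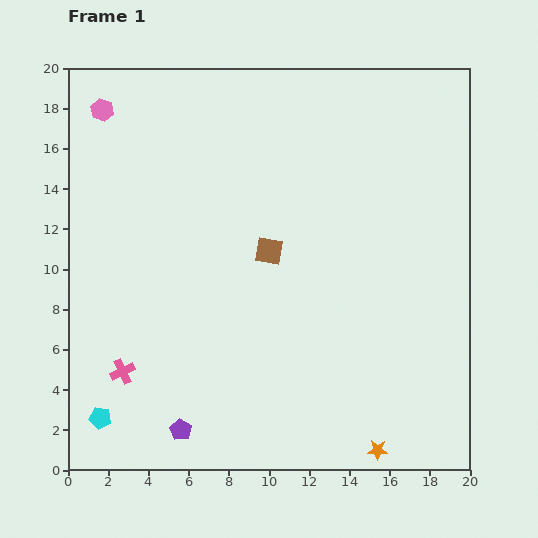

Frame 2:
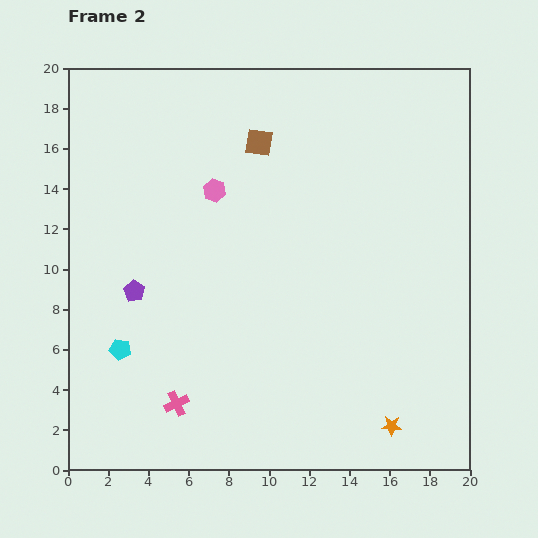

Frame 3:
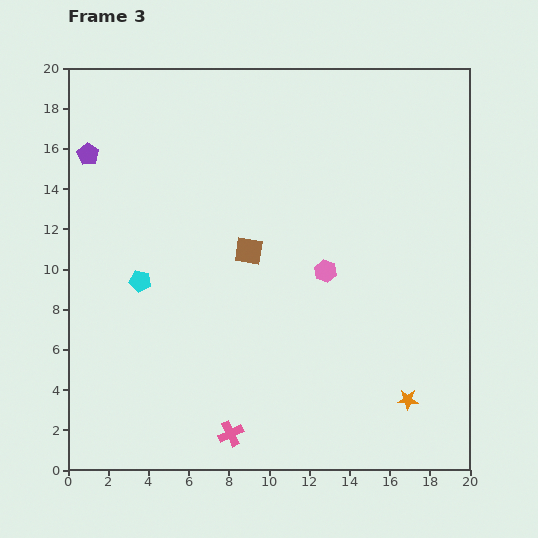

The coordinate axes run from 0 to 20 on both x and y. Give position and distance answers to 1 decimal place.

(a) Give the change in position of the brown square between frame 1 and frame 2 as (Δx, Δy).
(-0.5, 5.4)

The brown square was at (10.0, 10.9) in frame 1 and (9.5, 16.3) in frame 2.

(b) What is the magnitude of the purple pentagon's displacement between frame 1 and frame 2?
7.3

The purple pentagon moved from (5.6, 2.0) to (3.3, 8.9), a distance of √(2.3² + 6.9²) ≈ 7.3.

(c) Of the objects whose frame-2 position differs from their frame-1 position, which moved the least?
the orange star

(moved 1.4)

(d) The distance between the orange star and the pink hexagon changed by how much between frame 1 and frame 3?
-14.2

Distance in frame 1: 21.8. Distance in frame 3: 7.6.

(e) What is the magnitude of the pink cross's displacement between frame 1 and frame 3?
6.2

The pink cross moved from (2.7, 4.9) to (8.1, 1.8), a distance of √(5.4² + 3.1²) ≈ 6.2.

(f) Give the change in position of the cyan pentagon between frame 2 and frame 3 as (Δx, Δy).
(1.0, 3.4)

The cyan pentagon was at (2.6, 6.0) in frame 2 and (3.6, 9.4) in frame 3.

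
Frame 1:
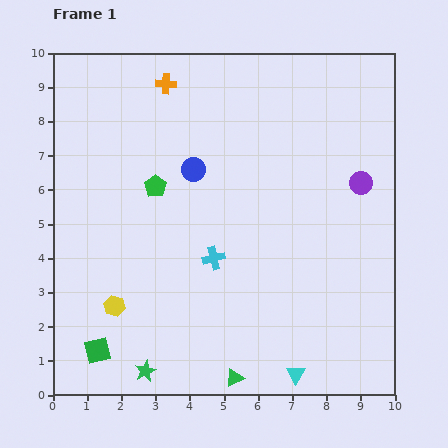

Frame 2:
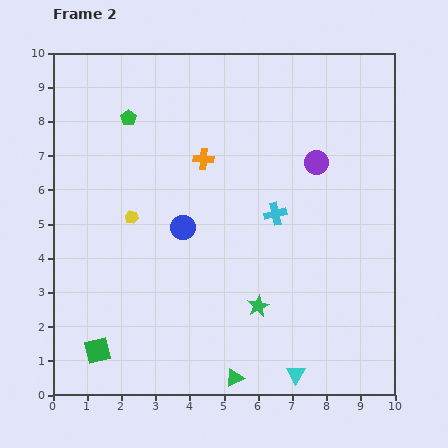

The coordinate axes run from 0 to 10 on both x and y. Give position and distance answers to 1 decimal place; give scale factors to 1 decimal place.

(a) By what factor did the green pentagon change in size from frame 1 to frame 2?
0.7×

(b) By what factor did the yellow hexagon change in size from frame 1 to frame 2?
0.6×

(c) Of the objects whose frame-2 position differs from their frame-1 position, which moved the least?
the purple circle

(moved 1.4)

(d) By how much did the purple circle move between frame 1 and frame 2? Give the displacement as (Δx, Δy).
(-1.3, 0.6)

The purple circle was at (9.0, 6.2) in frame 1 and (7.7, 6.8) in frame 2.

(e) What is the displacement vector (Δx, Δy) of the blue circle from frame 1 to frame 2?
(-0.3, -1.7)

The blue circle was at (4.1, 6.6) in frame 1 and (3.8, 4.9) in frame 2.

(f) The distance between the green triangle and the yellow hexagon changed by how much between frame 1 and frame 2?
+1.5

Distance in frame 1: 4.1. Distance in frame 2: 5.6.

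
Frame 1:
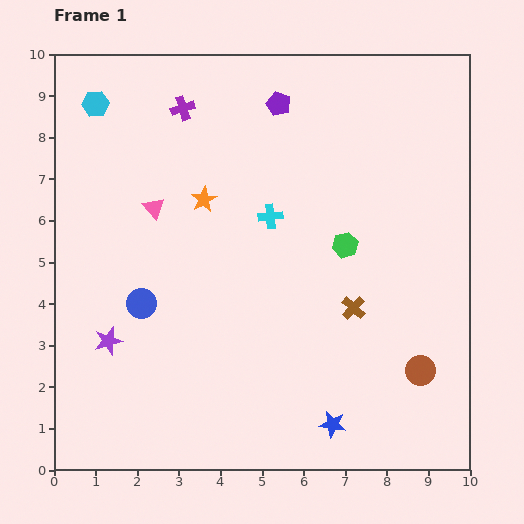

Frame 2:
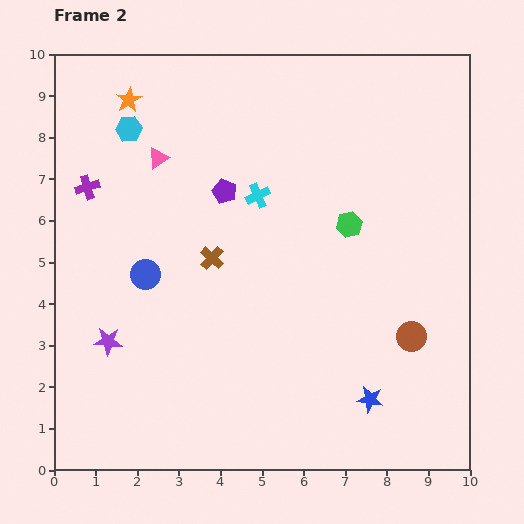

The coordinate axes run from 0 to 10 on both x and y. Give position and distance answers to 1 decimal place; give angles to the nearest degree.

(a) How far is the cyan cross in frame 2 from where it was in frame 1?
0.6

The cyan cross moved from (5.2, 6.1) to (4.9, 6.6), a distance of √(0.3² + 0.5²) ≈ 0.6.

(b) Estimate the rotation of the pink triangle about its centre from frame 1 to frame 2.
40° clockwise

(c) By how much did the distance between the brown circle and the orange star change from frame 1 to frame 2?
+2.3

Distance in frame 1: 6.6. Distance in frame 2: 8.9.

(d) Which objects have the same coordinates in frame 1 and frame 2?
the purple star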